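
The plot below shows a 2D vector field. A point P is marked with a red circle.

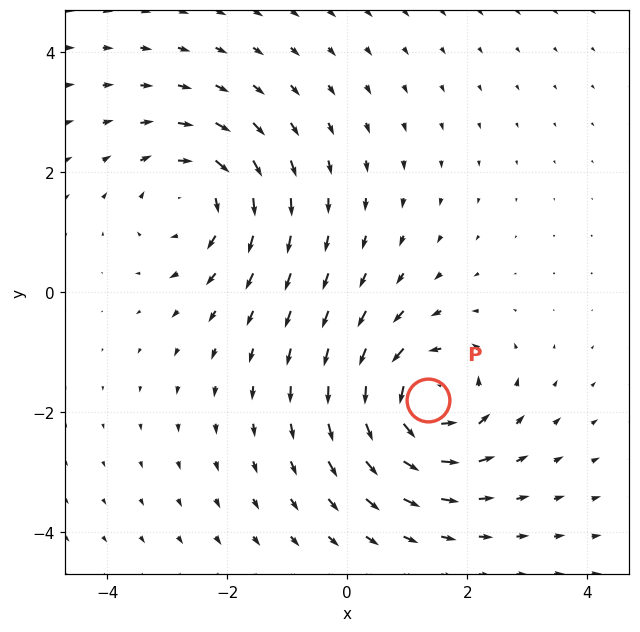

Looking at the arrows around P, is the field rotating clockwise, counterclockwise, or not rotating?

Near P at (1.3, -1.8) the arrows circulate counterclockwise. The curl (z-component) there is about +5; positive curl means counterclockwise rotation.

counterclockwise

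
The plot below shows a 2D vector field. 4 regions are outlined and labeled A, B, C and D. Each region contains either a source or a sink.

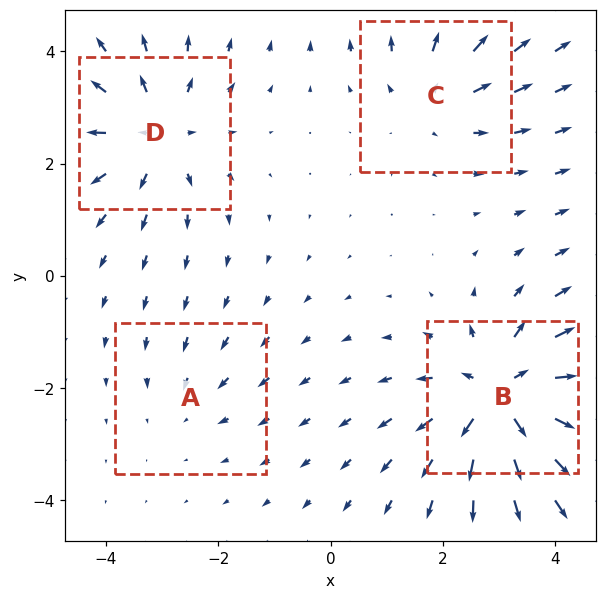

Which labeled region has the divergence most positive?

Divergence at each region's feature centre — A: about -2, B: about +7, C: about +3, D: about +5. Region B is most positive.

B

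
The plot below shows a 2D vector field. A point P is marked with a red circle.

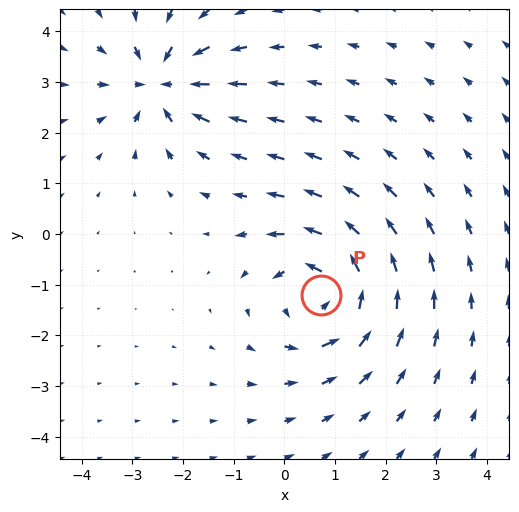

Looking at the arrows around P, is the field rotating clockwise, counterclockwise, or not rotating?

counterclockwise

Near P at (0.7, -1.2) the arrows circulate counterclockwise. The curl (z-component) there is about +5; positive curl means counterclockwise rotation.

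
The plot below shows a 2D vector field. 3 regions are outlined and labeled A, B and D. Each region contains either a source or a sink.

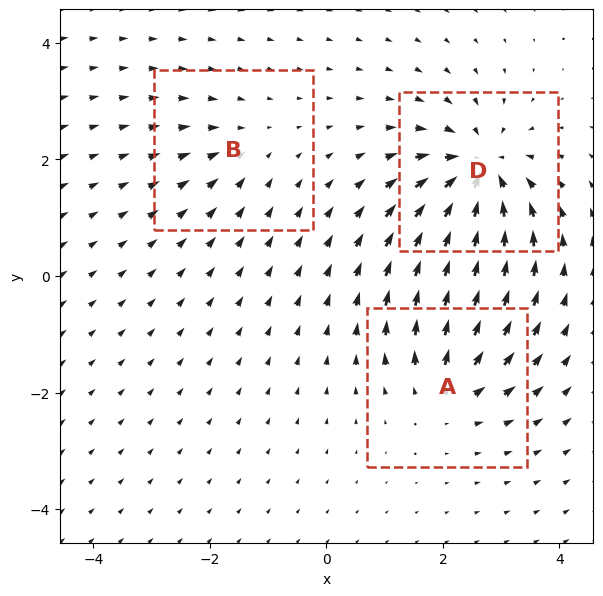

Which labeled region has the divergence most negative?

D

Divergence at each region's feature centre — A: about +4, B: about -2, D: about -6. Region D is most negative.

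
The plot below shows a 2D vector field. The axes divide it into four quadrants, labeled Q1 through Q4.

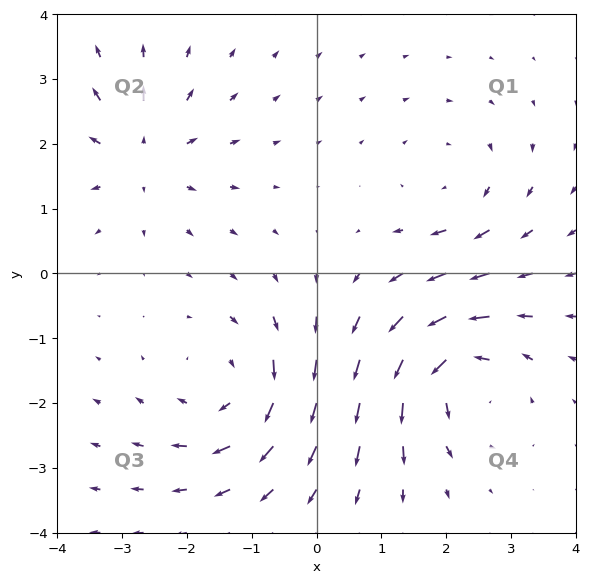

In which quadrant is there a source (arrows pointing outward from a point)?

Q2

The source sits at approximately (-2.7, 1.8), which lies in quadrant Q2. The divergence there is about +4, positive as expected for a source.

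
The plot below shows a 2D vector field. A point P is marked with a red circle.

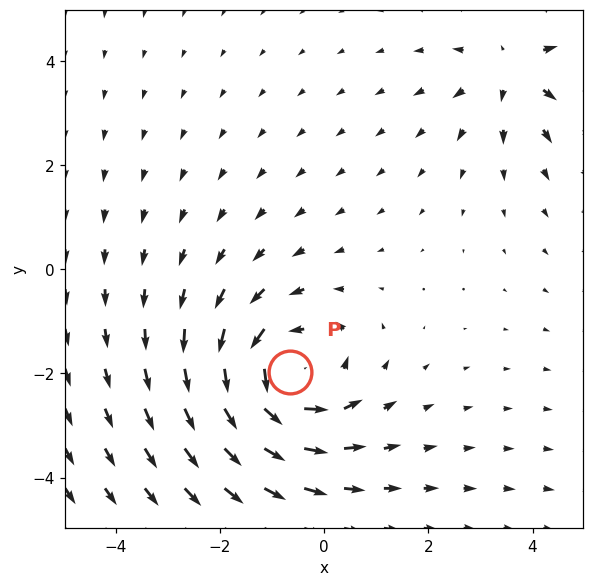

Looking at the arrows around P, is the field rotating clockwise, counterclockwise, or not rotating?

Near P at (-0.7, -2.0) the arrows circulate counterclockwise. The curl (z-component) there is about +4; positive curl means counterclockwise rotation.

counterclockwise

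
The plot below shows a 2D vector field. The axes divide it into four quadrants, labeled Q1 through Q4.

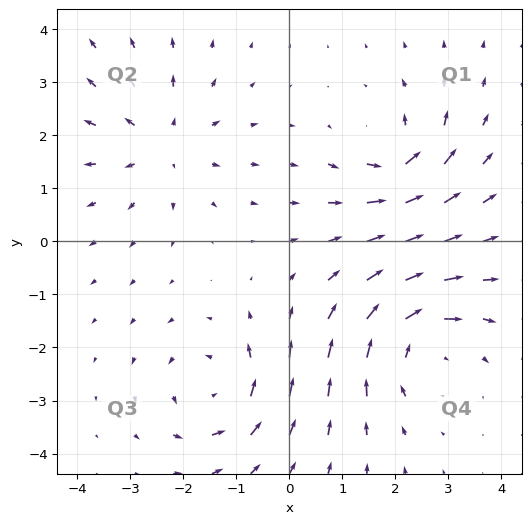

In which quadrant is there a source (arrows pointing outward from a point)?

The source sits at approximately (-2.4, 1.8), which lies in quadrant Q2. The divergence there is about +3, positive as expected for a source.

Q2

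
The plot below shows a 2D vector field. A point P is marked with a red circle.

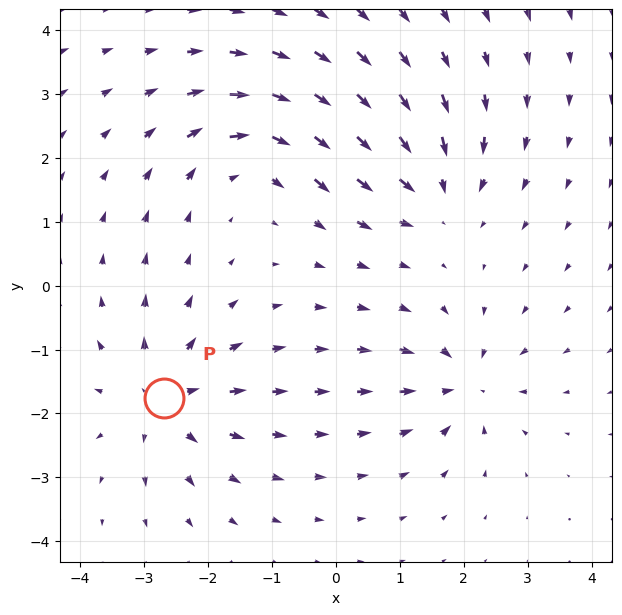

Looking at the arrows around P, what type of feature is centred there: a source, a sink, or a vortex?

At P (-2.7, -1.8) the arrows spread outward. Divergence about +4, curl ≈0 — positive divergence with near-zero curl is a source.

source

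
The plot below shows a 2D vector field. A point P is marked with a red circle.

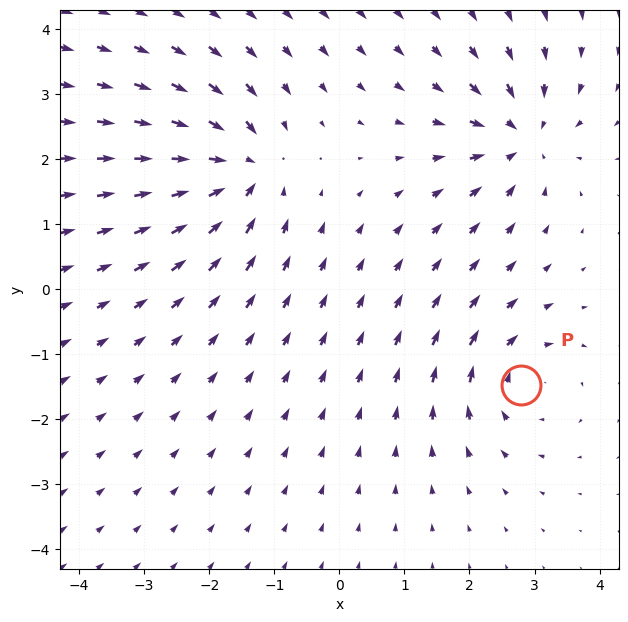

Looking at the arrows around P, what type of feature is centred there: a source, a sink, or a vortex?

vortex

At P (2.8, -1.5) the arrows circulate clockwise. Divergence ≈0, curl about -3 — near-zero divergence with nonzero curl is a vortex.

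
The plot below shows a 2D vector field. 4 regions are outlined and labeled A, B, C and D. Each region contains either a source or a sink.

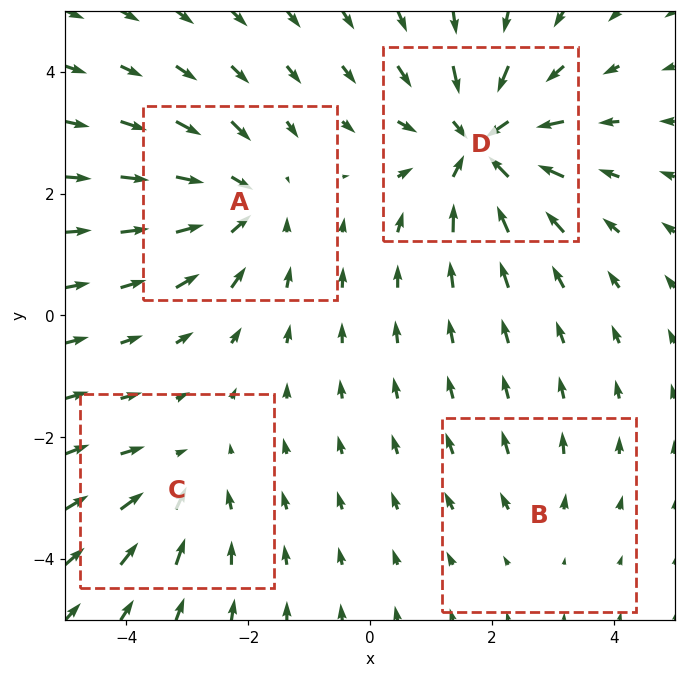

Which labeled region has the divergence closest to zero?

Divergence at each region's feature centre — A: about -5, B: about +2, C: about -3, D: about -7. Region B is closest to zero.

B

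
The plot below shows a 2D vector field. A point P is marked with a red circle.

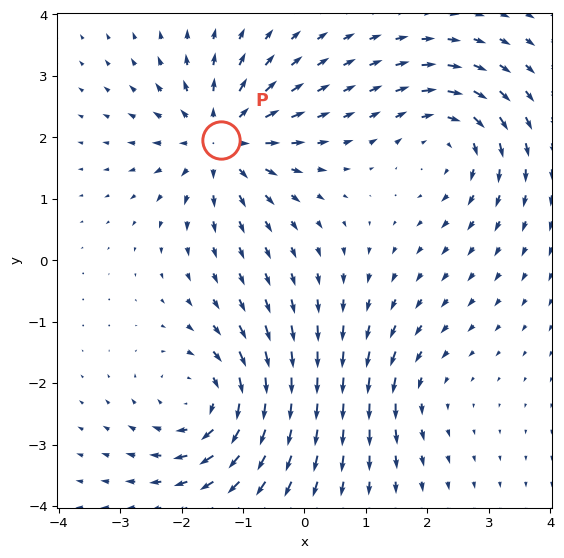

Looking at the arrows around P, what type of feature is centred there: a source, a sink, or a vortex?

source

At P (-1.4, 2.0) the arrows spread outward. Divergence about +6, curl ≈0 — positive divergence with near-zero curl is a source.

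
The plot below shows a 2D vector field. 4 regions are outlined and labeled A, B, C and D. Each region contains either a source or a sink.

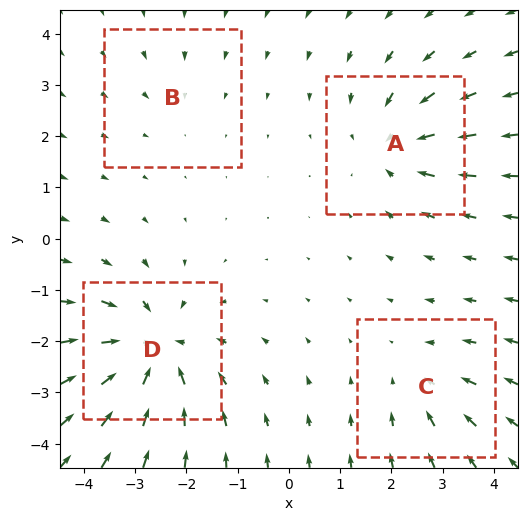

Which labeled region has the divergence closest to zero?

Divergence at each region's feature centre — A: about -5, B: about -2, C: about -3, D: about -7. Region B is closest to zero.

B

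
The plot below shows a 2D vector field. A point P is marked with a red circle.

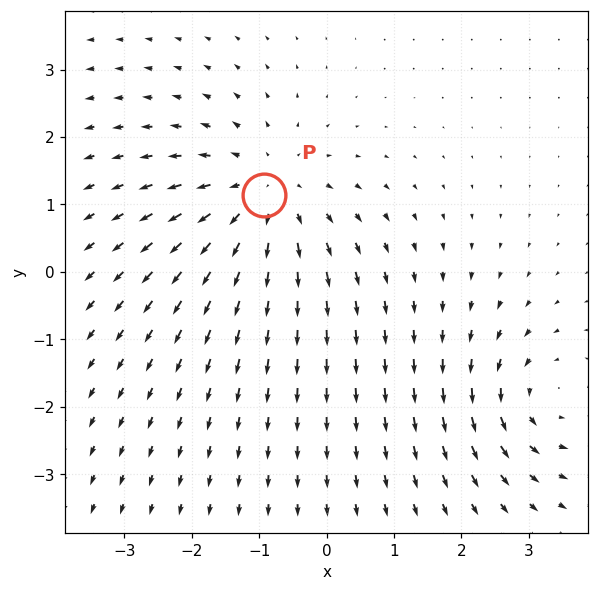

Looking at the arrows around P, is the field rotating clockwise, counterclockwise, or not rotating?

Near P at (-0.9, 1.1) the arrows show no circulation. The curl there is ≈0.

not rotating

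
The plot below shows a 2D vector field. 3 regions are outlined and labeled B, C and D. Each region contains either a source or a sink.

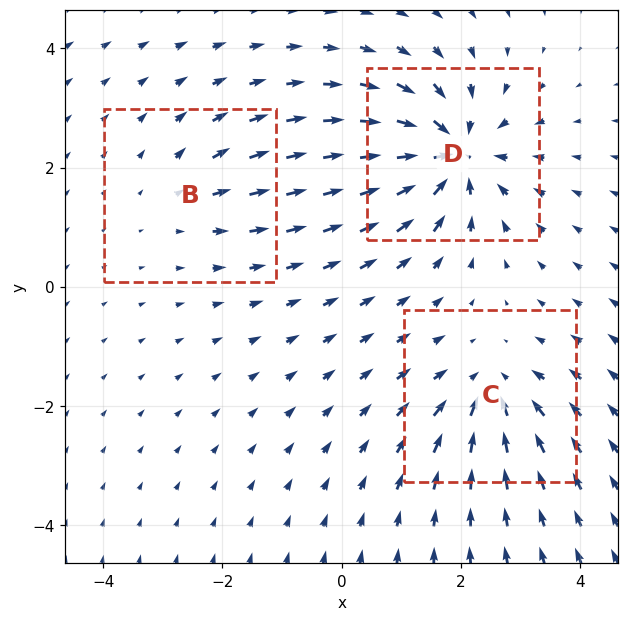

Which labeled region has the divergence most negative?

D

Divergence at each region's feature centre — B: about +2, C: about -4, D: about -6. Region D is most negative.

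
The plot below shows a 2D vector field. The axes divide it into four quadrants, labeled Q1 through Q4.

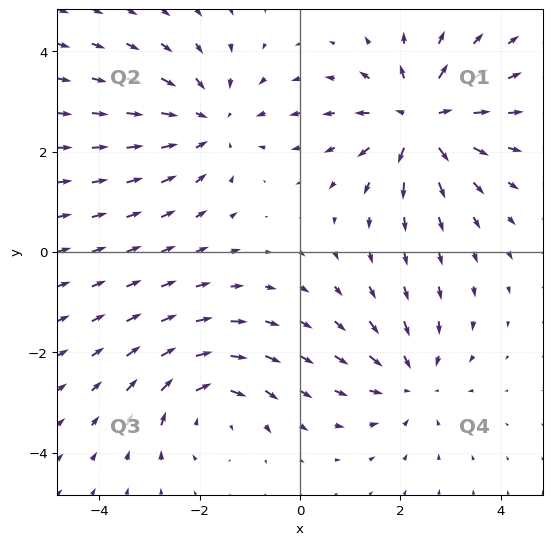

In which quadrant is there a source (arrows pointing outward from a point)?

Q1

The source sits at approximately (2.4, 2.6), which lies in quadrant Q1. The divergence there is about +5, positive as expected for a source.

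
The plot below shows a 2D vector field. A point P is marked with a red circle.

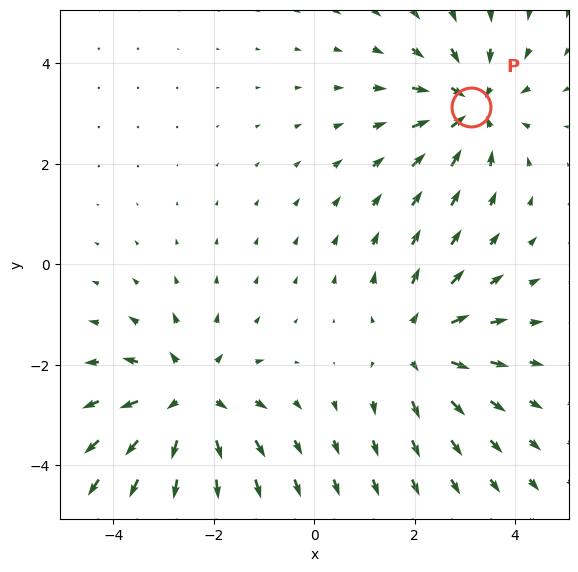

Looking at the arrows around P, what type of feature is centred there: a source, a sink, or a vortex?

At P (3.1, 3.1) the arrows converge inward. Divergence about -4, curl ≈0 — negative divergence with near-zero curl is a sink.

sink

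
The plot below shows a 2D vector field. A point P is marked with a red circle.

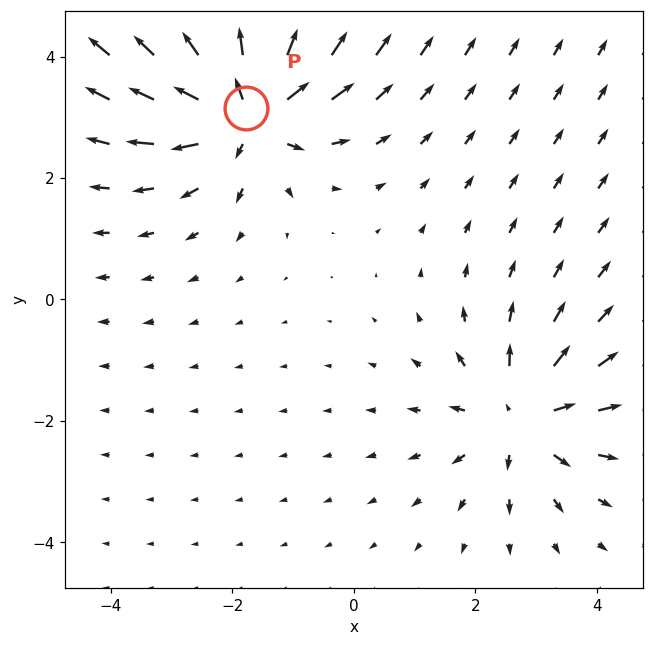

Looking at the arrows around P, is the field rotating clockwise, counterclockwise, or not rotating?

not rotating

Near P at (-1.8, 3.2) the arrows show no circulation. The curl there is ≈0.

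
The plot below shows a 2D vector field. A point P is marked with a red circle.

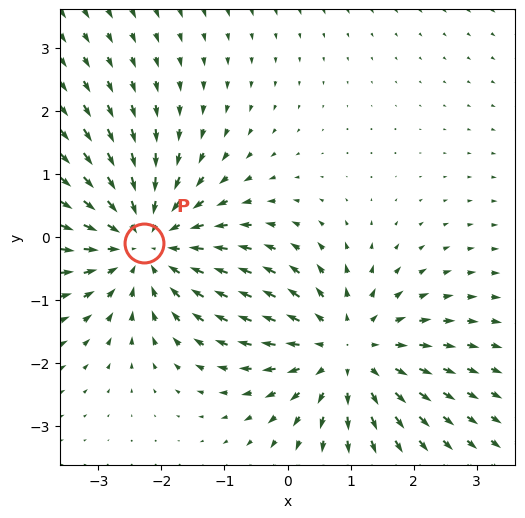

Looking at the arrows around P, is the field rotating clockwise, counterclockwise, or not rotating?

not rotating

Near P at (-2.3, -0.1) the arrows show no circulation. The curl there is ≈0.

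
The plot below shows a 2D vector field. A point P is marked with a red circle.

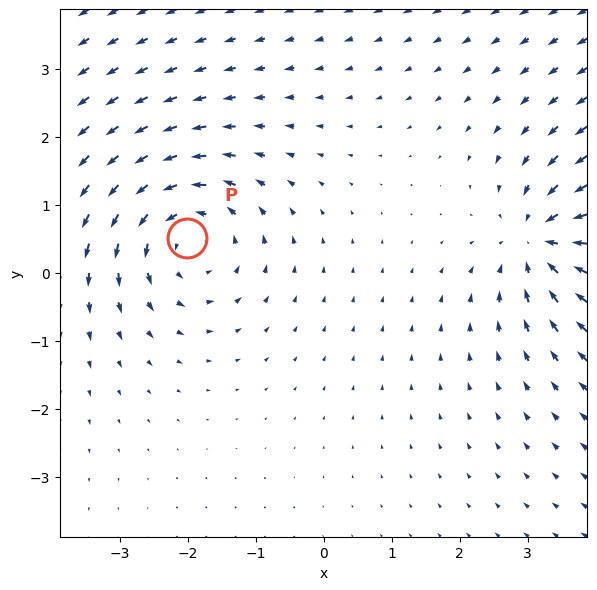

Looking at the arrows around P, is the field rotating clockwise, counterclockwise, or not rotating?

Near P at (-2.0, 0.5) the arrows circulate counterclockwise. The curl (z-component) there is about +4; positive curl means counterclockwise rotation.

counterclockwise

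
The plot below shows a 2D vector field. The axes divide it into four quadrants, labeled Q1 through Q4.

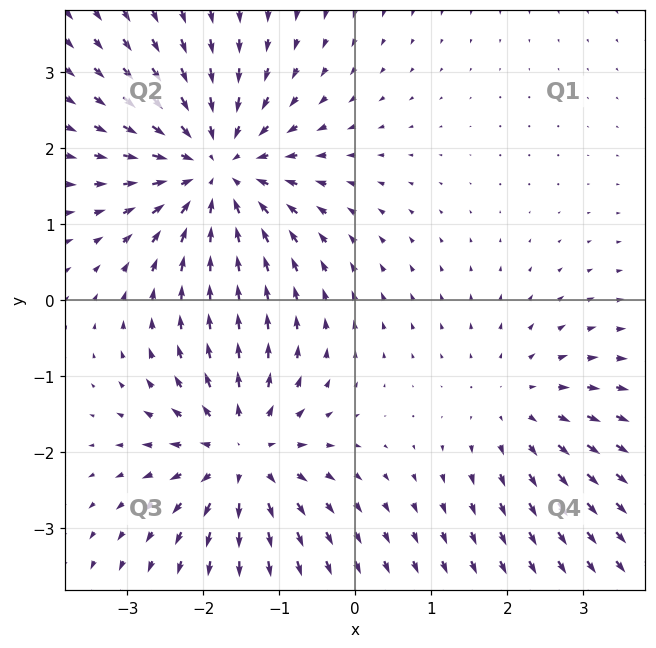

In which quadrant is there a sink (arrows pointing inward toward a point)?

Q2

The sink sits at approximately (-1.8, 1.7), which lies in quadrant Q2. The divergence there is about -5, negative as expected for a sink.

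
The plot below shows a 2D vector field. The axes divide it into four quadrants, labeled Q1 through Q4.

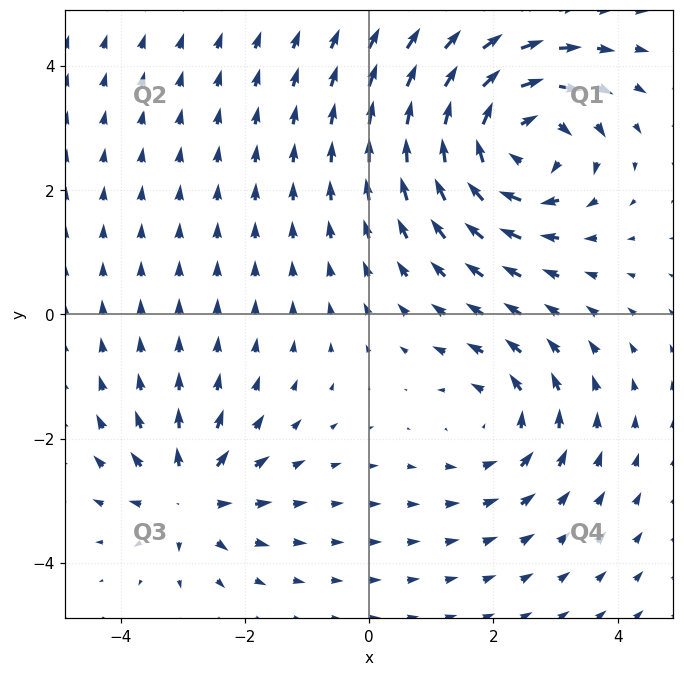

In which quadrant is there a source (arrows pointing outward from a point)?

The source sits at approximately (-2.9, -2.9), which lies in quadrant Q3. The divergence there is about +4, positive as expected for a source.

Q3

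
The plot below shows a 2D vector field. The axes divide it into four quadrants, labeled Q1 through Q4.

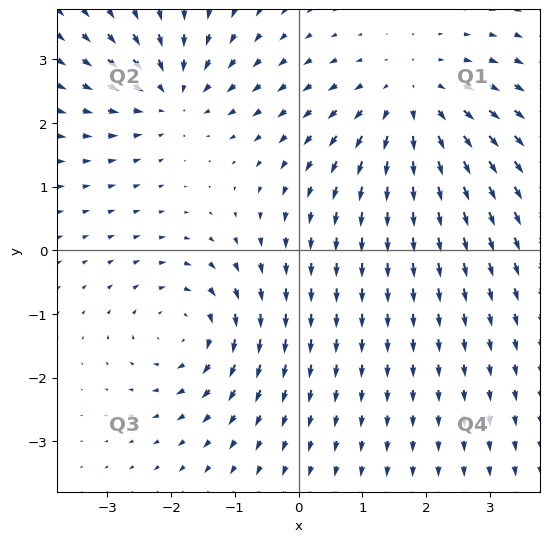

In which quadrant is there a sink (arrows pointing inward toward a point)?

The sink sits at approximately (-2.0, 2.4), which lies in quadrant Q2. The divergence there is about -4, negative as expected for a sink.

Q2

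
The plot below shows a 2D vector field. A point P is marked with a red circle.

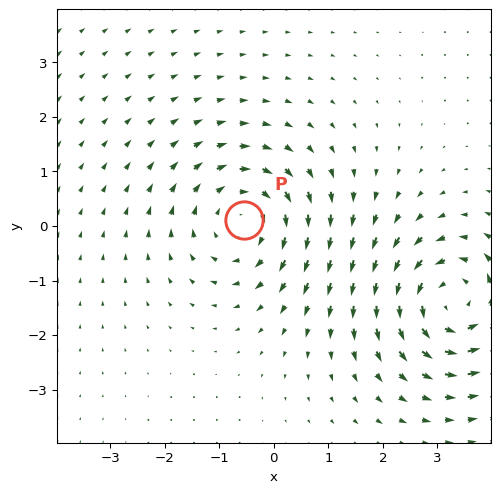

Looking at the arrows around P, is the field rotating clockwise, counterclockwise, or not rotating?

clockwise

Near P at (-0.5, 0.1) the arrows circulate clockwise. The curl (z-component) there is about -2; negative curl means clockwise rotation.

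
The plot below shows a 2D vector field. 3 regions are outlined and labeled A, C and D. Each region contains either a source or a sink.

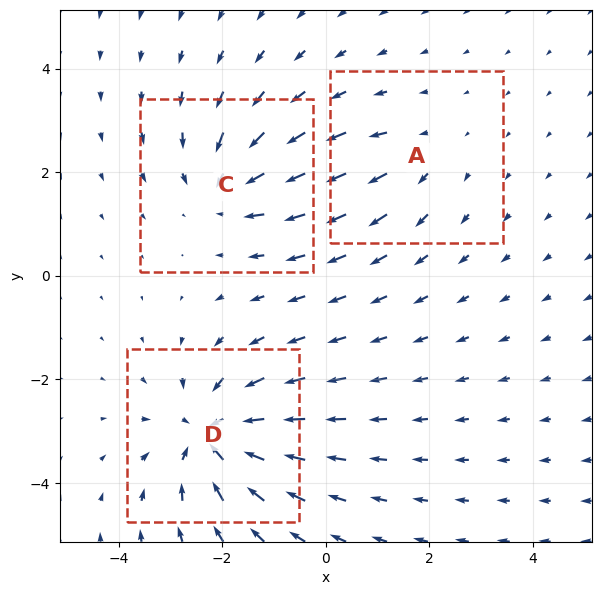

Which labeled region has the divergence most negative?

D

Divergence at each region's feature centre — A: about +2, C: about -3, D: about -5. Region D is most negative.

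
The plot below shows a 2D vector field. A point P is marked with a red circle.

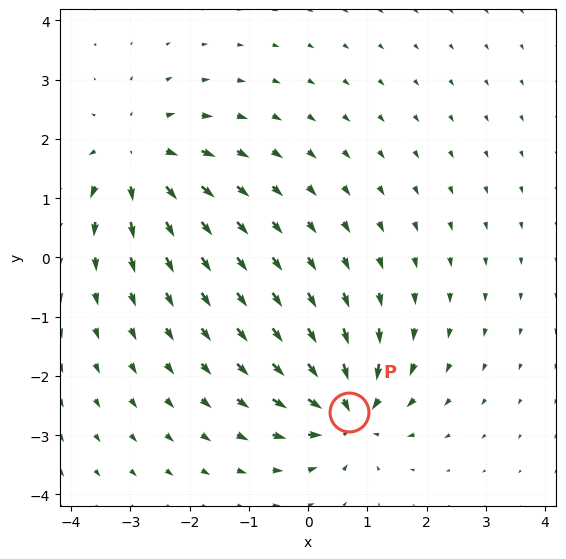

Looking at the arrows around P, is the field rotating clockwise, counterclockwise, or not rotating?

Near P at (0.7, -2.6) the arrows show no circulation. The curl there is ≈0.

not rotating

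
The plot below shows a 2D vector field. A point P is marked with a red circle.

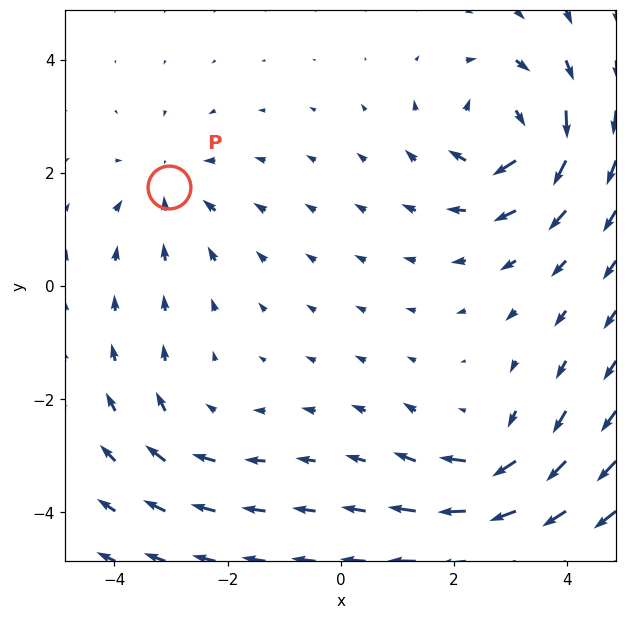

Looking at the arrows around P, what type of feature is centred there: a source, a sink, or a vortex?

sink

At P (-3.0, 1.8) the arrows converge inward. Divergence about -3, curl ≈0 — negative divergence with near-zero curl is a sink.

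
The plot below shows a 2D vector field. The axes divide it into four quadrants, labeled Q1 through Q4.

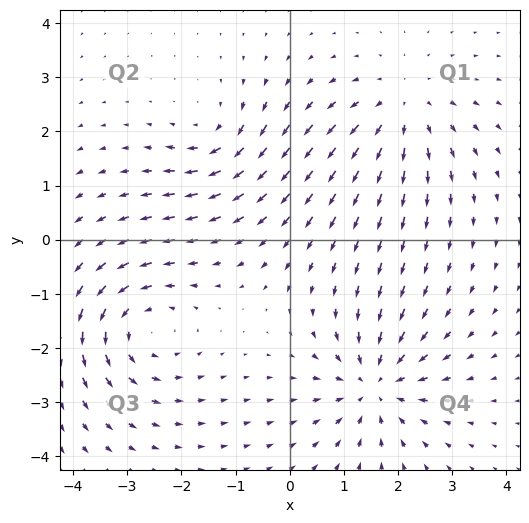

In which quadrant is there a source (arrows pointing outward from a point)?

The source sits at approximately (2.1, 2.4), which lies in quadrant Q1. The divergence there is about +4, positive as expected for a source.

Q1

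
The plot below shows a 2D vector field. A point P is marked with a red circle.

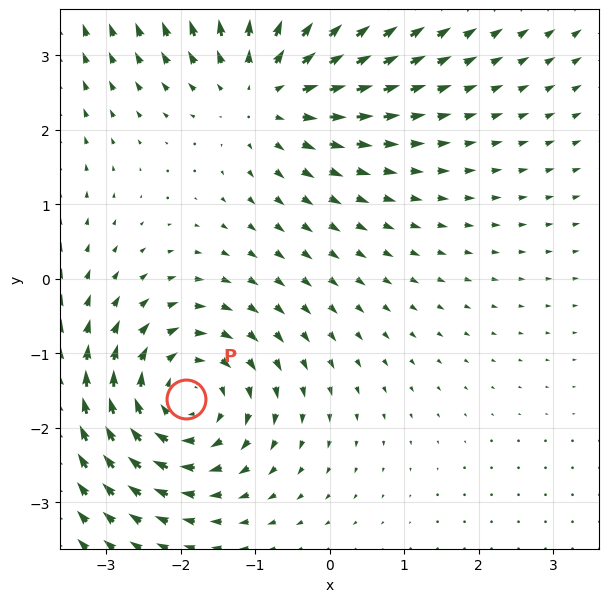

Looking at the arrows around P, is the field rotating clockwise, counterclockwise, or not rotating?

clockwise

Near P at (-1.9, -1.6) the arrows circulate clockwise. The curl (z-component) there is about -3; negative curl means clockwise rotation.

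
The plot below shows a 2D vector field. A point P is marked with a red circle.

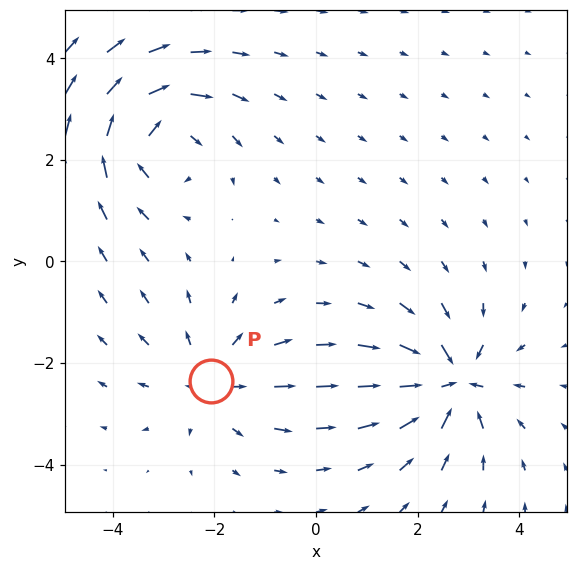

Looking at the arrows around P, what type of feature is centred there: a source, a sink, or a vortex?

source

At P (-2.1, -2.4) the arrows spread outward. Divergence about +3, curl ≈0 — positive divergence with near-zero curl is a source.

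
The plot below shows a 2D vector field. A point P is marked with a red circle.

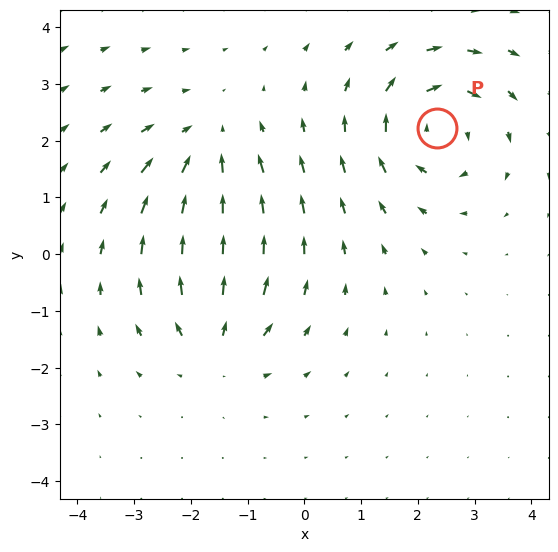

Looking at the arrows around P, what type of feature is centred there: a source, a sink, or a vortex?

vortex

At P (2.3, 2.2) the arrows circulate clockwise. Divergence ≈0, curl about -5 — near-zero divergence with nonzero curl is a vortex.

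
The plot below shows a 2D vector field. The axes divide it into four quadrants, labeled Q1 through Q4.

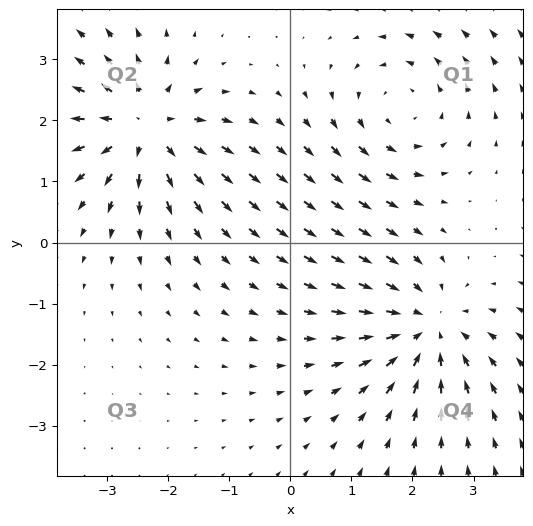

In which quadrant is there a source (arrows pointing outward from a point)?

The source sits at approximately (-2.4, 1.9), which lies in quadrant Q2. The divergence there is about +4, positive as expected for a source.

Q2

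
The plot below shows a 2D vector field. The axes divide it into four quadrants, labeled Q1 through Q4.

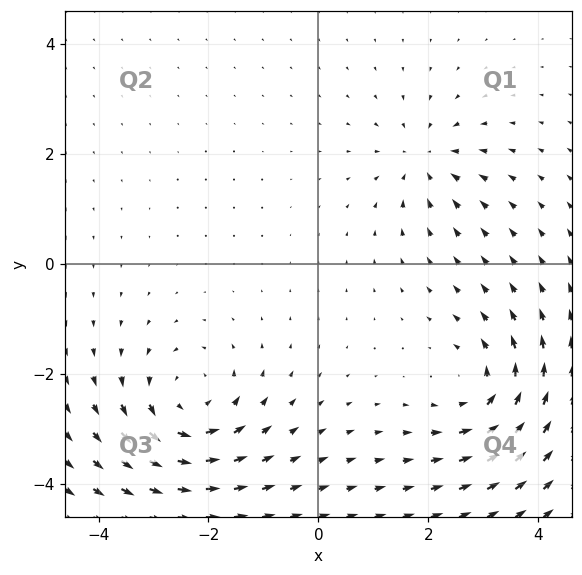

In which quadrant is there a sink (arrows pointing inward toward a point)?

Q1

The sink sits at approximately (1.9, 1.9), which lies in quadrant Q1. The divergence there is about -4, negative as expected for a sink.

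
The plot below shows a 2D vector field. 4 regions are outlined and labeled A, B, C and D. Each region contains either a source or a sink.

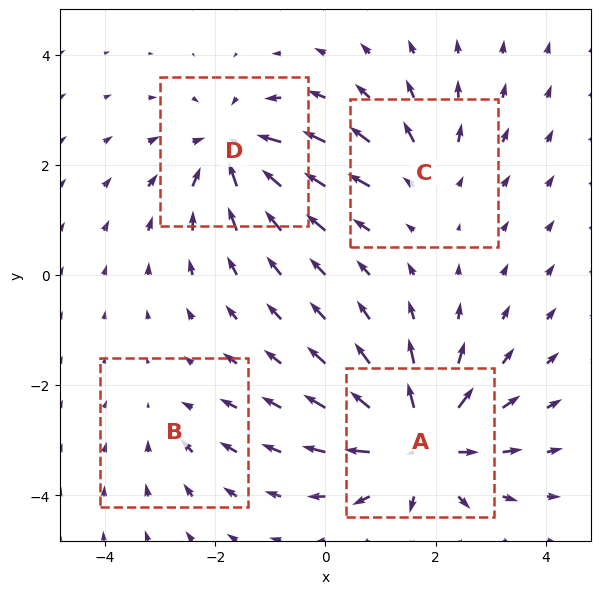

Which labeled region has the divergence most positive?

Divergence at each region's feature centre — A: about +7, B: about -2, C: about +3, D: about -6. Region A is most positive.

A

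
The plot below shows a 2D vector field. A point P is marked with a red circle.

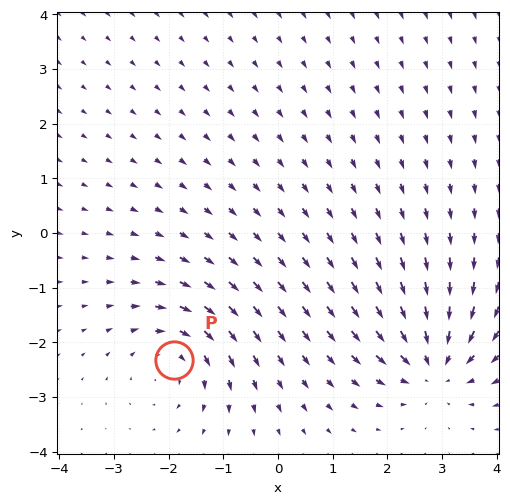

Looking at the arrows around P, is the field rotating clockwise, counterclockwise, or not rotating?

Near P at (-1.9, -2.3) the arrows circulate clockwise. The curl (z-component) there is about -4; negative curl means clockwise rotation.

clockwise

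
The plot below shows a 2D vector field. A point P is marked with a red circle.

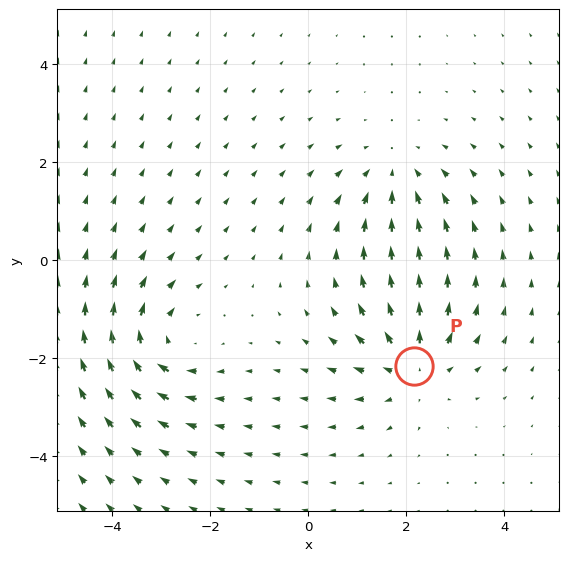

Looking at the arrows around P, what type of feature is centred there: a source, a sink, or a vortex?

At P (2.2, -2.2) the arrows spread outward. Divergence about +3, curl ≈0 — positive divergence with near-zero curl is a source.

source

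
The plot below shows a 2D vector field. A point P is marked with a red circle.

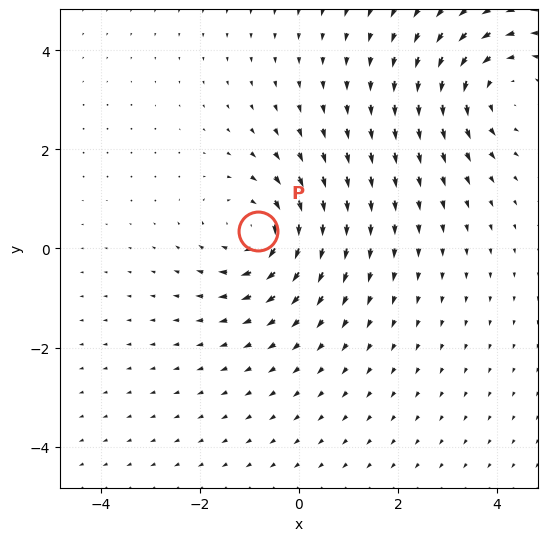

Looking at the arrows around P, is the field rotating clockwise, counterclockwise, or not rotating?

clockwise

Near P at (-0.8, 0.3) the arrows circulate clockwise. The curl (z-component) there is about -4; negative curl means clockwise rotation.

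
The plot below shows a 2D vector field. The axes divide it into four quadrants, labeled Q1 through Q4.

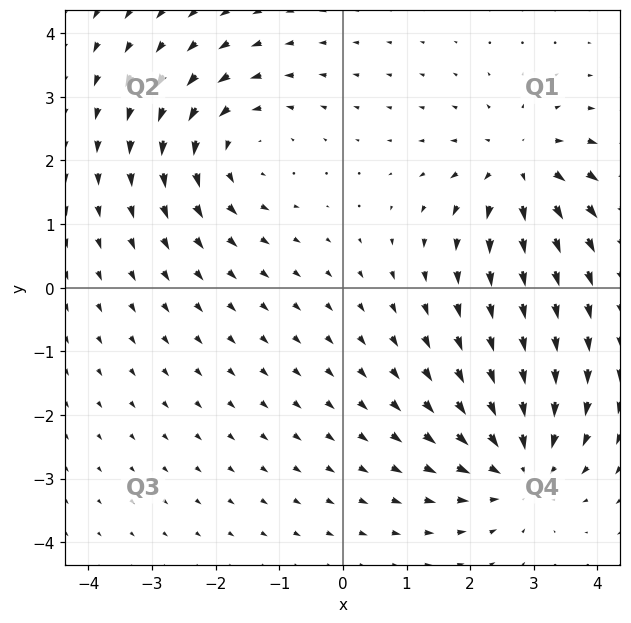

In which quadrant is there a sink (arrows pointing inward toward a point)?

Q4

The sink sits at approximately (2.8, -2.8), which lies in quadrant Q4. The divergence there is about -4, negative as expected for a sink.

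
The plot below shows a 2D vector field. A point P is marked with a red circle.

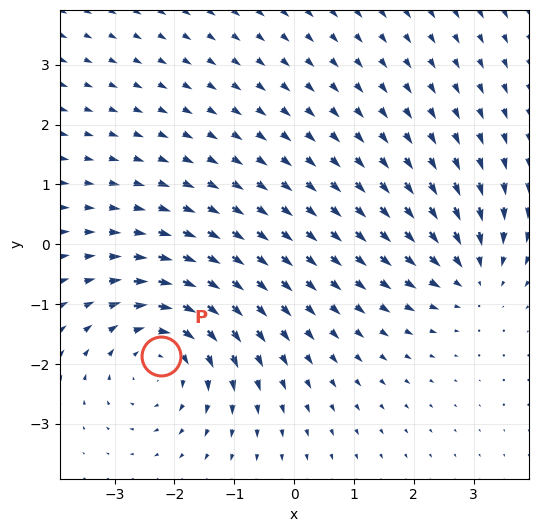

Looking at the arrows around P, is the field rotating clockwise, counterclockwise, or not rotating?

clockwise

Near P at (-2.2, -1.9) the arrows circulate clockwise. The curl (z-component) there is about -4; negative curl means clockwise rotation.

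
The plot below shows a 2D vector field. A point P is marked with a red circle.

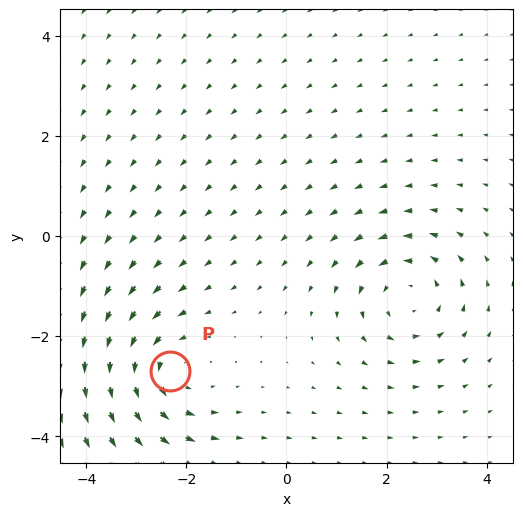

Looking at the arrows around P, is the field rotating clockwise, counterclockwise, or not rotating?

counterclockwise

Near P at (-2.3, -2.7) the arrows circulate counterclockwise. The curl (z-component) there is about +5; positive curl means counterclockwise rotation.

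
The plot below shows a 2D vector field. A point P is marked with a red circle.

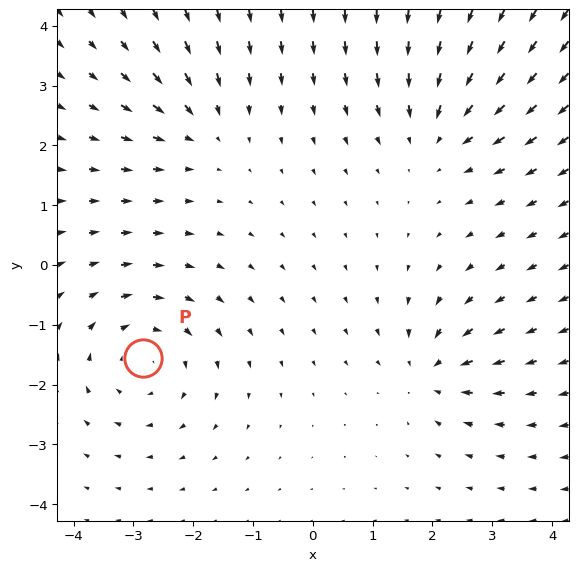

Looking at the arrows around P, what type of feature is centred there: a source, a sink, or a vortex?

At P (-2.8, -1.6) the arrows circulate clockwise. Divergence ≈0, curl about -3 — near-zero divergence with nonzero curl is a vortex.

vortex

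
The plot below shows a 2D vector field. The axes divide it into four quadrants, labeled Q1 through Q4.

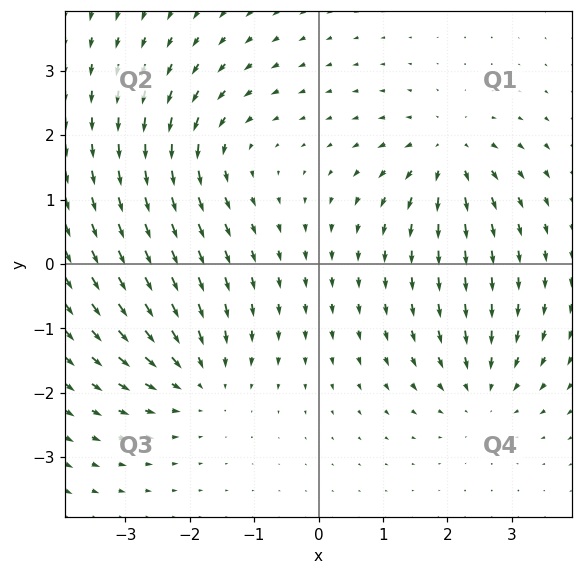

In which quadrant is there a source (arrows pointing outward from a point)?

The source sits at approximately (2.0, 1.7), which lies in quadrant Q1. The divergence there is about +5, positive as expected for a source.

Q1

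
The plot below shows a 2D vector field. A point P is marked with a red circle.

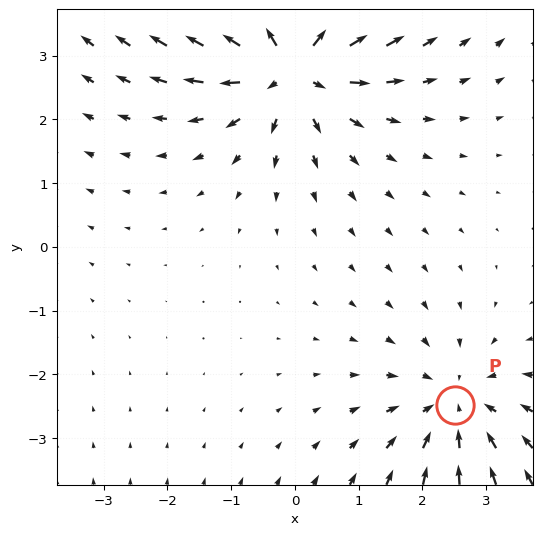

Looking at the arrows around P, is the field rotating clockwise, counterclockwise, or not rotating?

not rotating

Near P at (2.5, -2.5) the arrows show no circulation. The curl there is ≈0.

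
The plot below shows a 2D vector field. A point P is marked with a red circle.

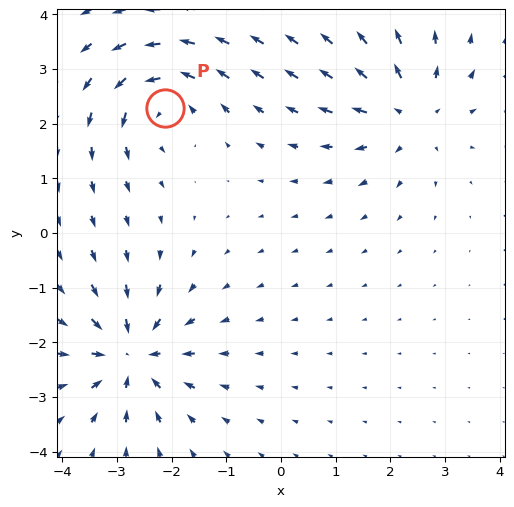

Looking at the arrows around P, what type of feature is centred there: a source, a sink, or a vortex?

At P (-2.1, 2.3) the arrows circulate counterclockwise. Divergence ≈0, curl about +5 — near-zero divergence with nonzero curl is a vortex.

vortex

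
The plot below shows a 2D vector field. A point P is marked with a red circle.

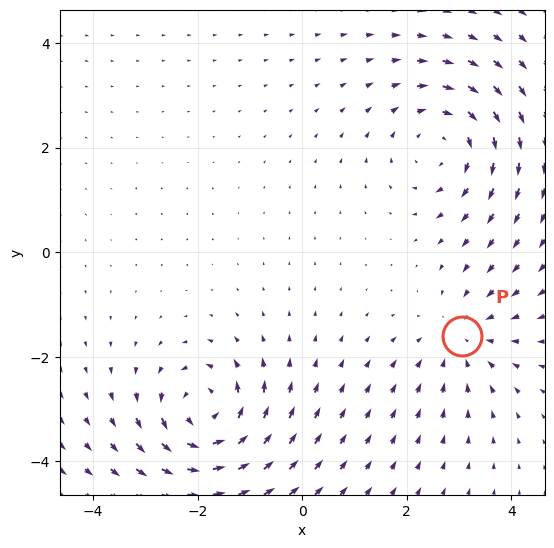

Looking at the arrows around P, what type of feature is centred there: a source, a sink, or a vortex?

sink

At P (3.1, -1.6) the arrows converge inward. Divergence about -3, curl ≈0 — negative divergence with near-zero curl is a sink.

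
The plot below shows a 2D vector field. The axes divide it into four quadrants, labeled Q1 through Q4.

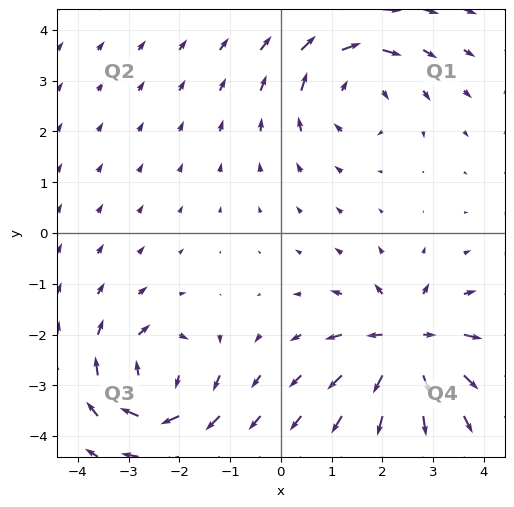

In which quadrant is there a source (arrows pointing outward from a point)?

Q4

The source sits at approximately (2.5, -2.2), which lies in quadrant Q4. The divergence there is about +6, positive as expected for a source.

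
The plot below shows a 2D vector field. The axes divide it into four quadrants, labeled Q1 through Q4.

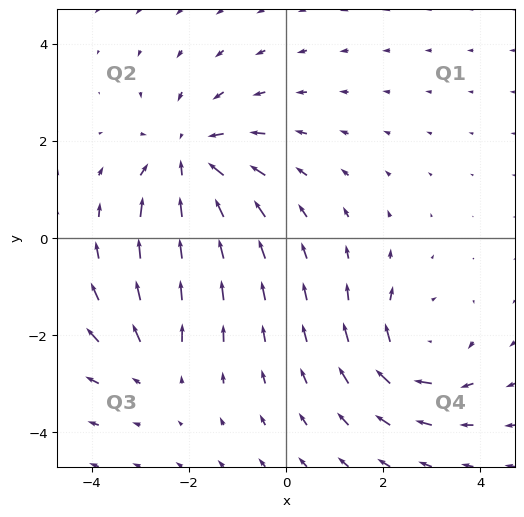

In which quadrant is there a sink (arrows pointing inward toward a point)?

Q2

The sink sits at approximately (-2.0, 1.6), which lies in quadrant Q2. The divergence there is about -4, negative as expected for a sink.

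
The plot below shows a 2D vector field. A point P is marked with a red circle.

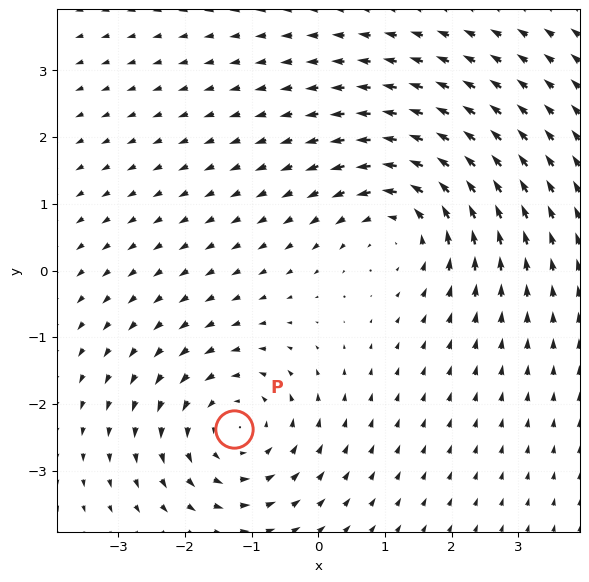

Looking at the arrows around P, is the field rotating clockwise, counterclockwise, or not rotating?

counterclockwise

Near P at (-1.3, -2.4) the arrows circulate counterclockwise. The curl (z-component) there is about +4; positive curl means counterclockwise rotation.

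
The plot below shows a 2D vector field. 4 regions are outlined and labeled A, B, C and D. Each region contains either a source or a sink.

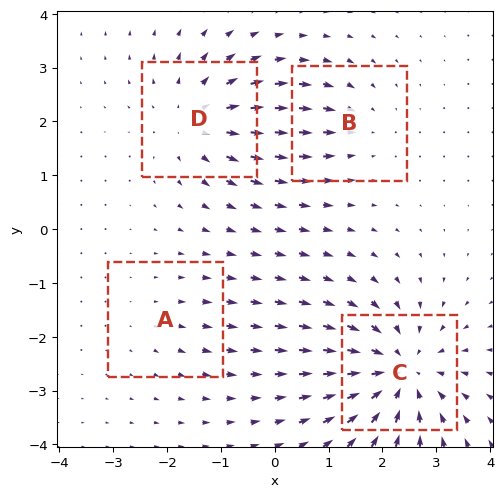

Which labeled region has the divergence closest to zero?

A

Divergence at each region's feature centre — A: about +2, B: about -3, C: about -7, D: about +5. Region A is closest to zero.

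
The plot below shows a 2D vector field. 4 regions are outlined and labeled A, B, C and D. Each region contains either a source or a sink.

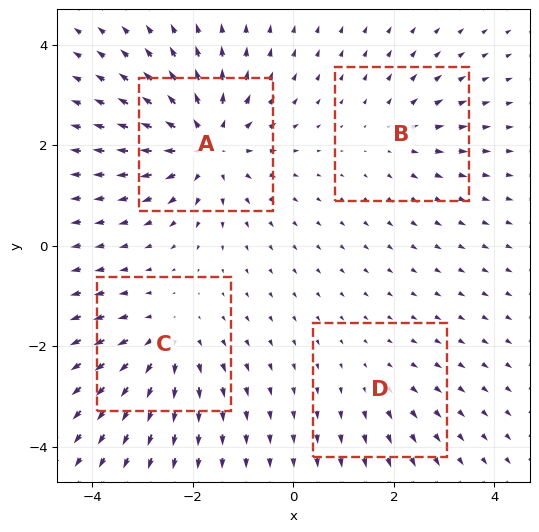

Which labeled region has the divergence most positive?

A

Divergence at each region's feature centre — A: about +7, B: about +3, C: about +4, D: about +2. Region A is most positive.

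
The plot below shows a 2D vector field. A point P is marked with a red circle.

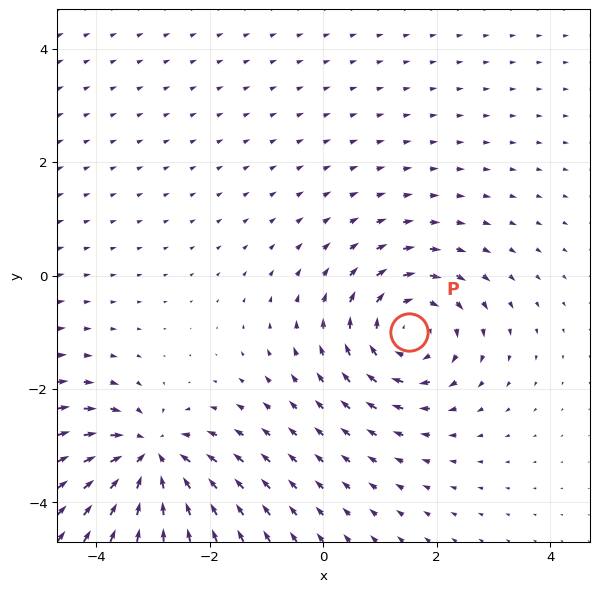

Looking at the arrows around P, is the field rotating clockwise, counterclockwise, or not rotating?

Near P at (1.5, -1.0) the arrows circulate clockwise. The curl (z-component) there is about -3; negative curl means clockwise rotation.

clockwise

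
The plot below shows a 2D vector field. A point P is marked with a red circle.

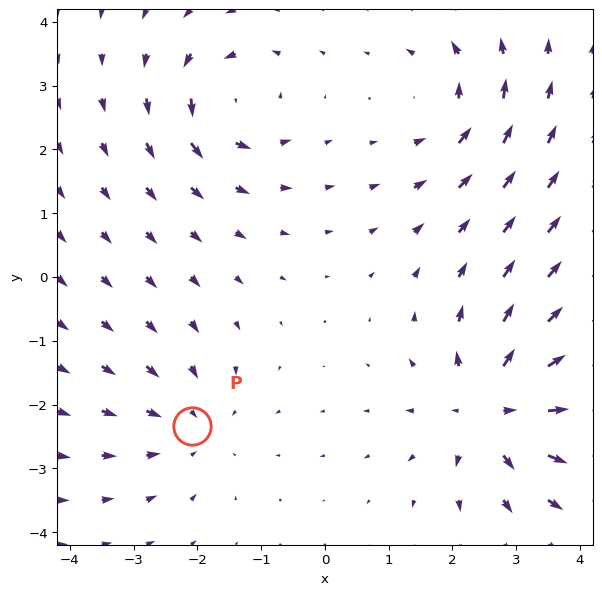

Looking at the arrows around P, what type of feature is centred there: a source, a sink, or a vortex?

sink

At P (-2.1, -2.3) the arrows converge inward. Divergence about -3, curl ≈0 — negative divergence with near-zero curl is a sink.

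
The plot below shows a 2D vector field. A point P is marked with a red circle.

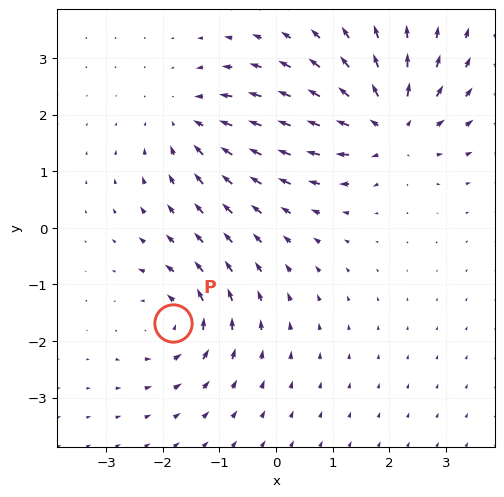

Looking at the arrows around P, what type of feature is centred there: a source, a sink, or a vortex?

vortex

At P (-1.8, -1.7) the arrows circulate counterclockwise. Divergence ≈0, curl about +5 — near-zero divergence with nonzero curl is a vortex.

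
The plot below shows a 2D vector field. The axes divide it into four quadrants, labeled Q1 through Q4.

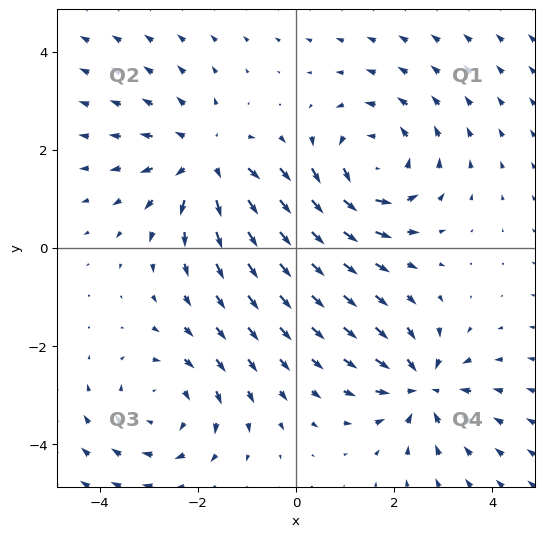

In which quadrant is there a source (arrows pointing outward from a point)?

Q2

The source sits at approximately (-1.8, 1.8), which lies in quadrant Q2. The divergence there is about +4, positive as expected for a source.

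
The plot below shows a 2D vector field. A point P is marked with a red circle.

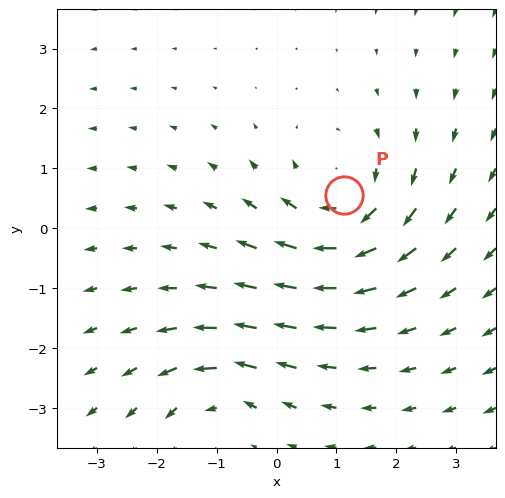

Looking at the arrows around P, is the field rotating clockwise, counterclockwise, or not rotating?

Near P at (1.1, 0.6) the arrows circulate clockwise. The curl (z-component) there is about -4; negative curl means clockwise rotation.

clockwise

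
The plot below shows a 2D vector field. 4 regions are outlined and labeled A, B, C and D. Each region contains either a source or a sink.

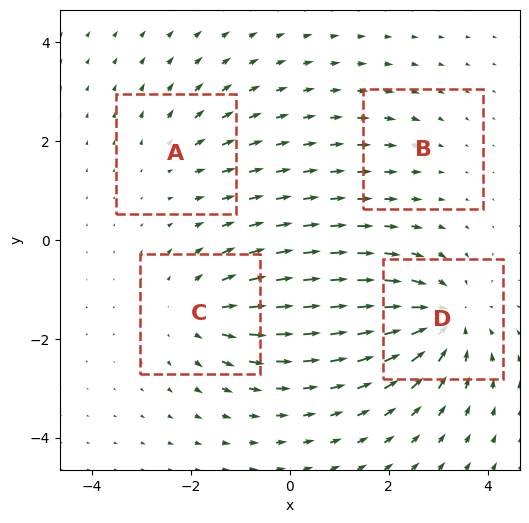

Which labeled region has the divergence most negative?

D

Divergence at each region's feature centre — A: about +3, B: about -2, C: about +4, D: about -6. Region D is most negative.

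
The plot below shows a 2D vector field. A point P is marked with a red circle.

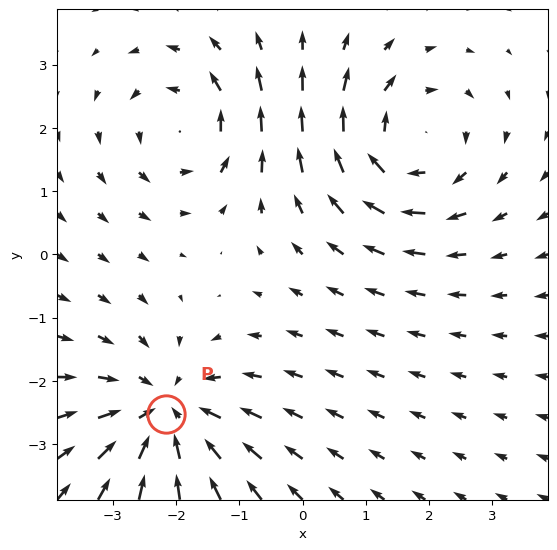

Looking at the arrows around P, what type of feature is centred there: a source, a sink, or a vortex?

sink

At P (-2.2, -2.5) the arrows converge inward. Divergence about -4, curl ≈0 — negative divergence with near-zero curl is a sink.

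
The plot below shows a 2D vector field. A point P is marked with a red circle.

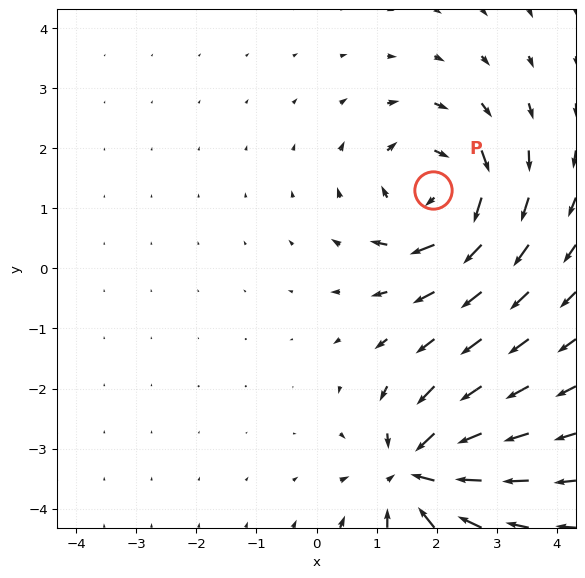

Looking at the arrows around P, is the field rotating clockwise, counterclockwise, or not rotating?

clockwise

Near P at (1.9, 1.3) the arrows circulate clockwise. The curl (z-component) there is about -5; negative curl means clockwise rotation.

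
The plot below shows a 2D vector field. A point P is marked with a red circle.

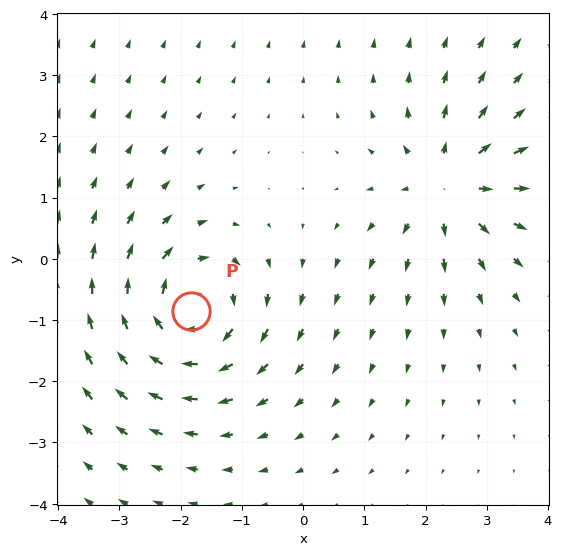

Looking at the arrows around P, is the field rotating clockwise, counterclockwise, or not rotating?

clockwise

Near P at (-1.8, -0.8) the arrows circulate clockwise. The curl (z-component) there is about -6; negative curl means clockwise rotation.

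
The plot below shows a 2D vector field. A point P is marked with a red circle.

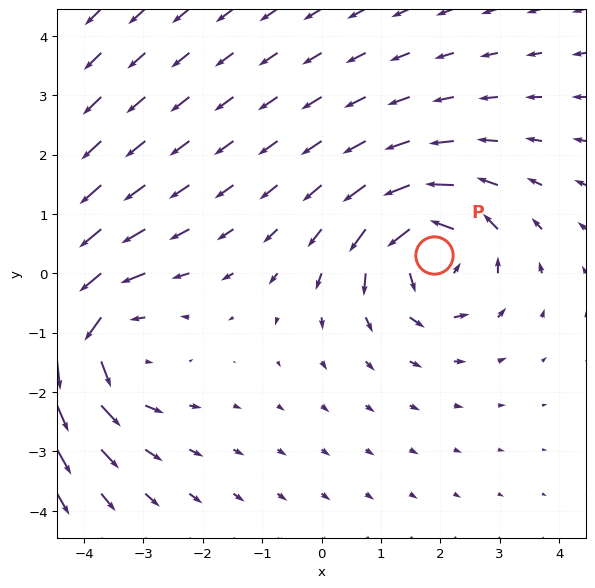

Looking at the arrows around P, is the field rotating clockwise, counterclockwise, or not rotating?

counterclockwise

Near P at (1.9, 0.3) the arrows circulate counterclockwise. The curl (z-component) there is about +6; positive curl means counterclockwise rotation.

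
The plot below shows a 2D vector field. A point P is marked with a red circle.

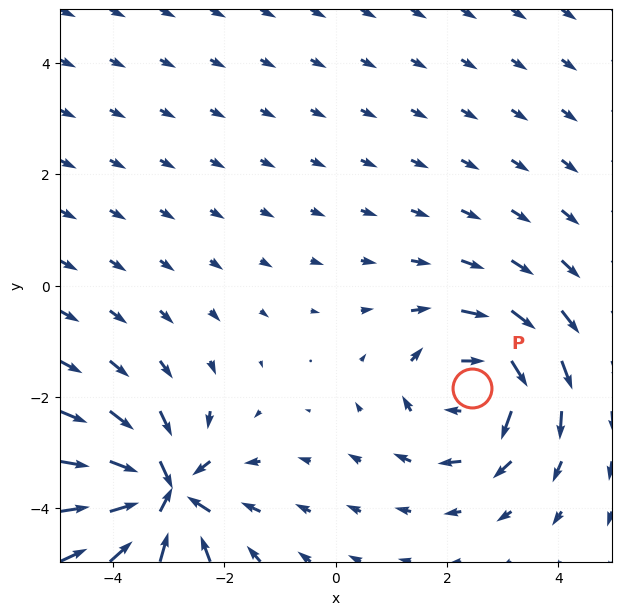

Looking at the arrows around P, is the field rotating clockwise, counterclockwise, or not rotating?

clockwise

Near P at (2.5, -1.8) the arrows circulate clockwise. The curl (z-component) there is about -5; negative curl means clockwise rotation.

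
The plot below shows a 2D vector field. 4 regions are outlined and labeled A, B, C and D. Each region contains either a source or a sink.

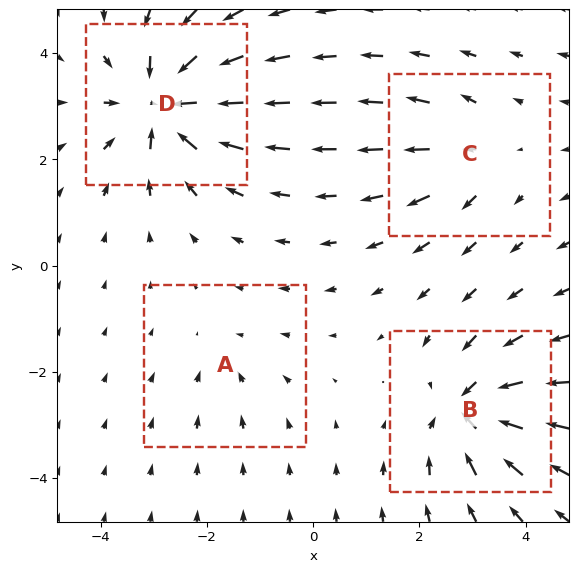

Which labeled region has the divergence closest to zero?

Divergence at each region's feature centre — A: about -2, B: about -7, C: about +4, D: about -8. Region A is closest to zero.

A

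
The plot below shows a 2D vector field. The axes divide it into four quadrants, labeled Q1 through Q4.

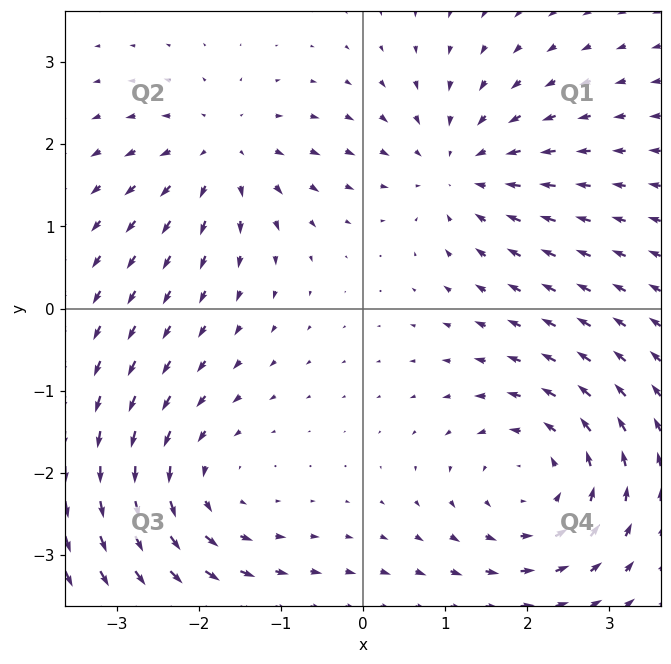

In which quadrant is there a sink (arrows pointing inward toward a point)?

Q1

The sink sits at approximately (1.2, 1.7), which lies in quadrant Q1. The divergence there is about -4, negative as expected for a sink.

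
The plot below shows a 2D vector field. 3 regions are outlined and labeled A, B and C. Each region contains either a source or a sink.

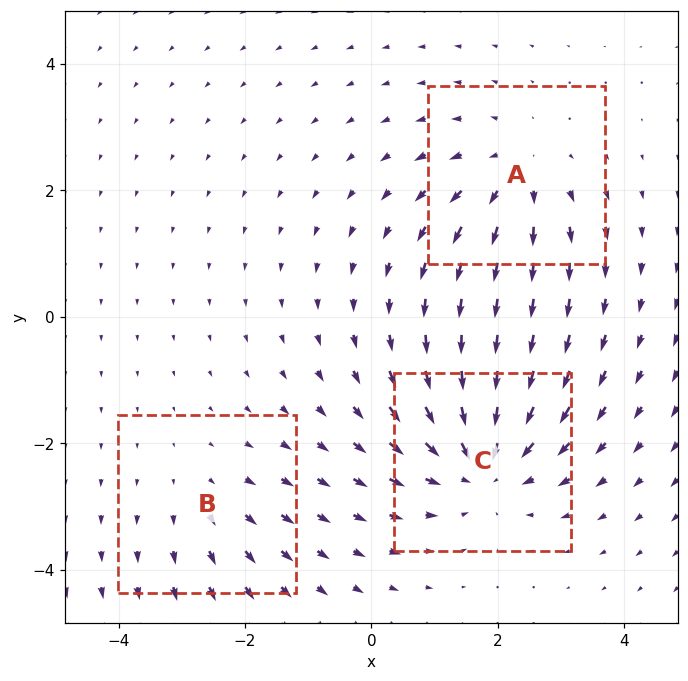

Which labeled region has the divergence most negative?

Divergence at each region's feature centre — A: about +3, B: about +2, C: about -4. Region C is most negative.

C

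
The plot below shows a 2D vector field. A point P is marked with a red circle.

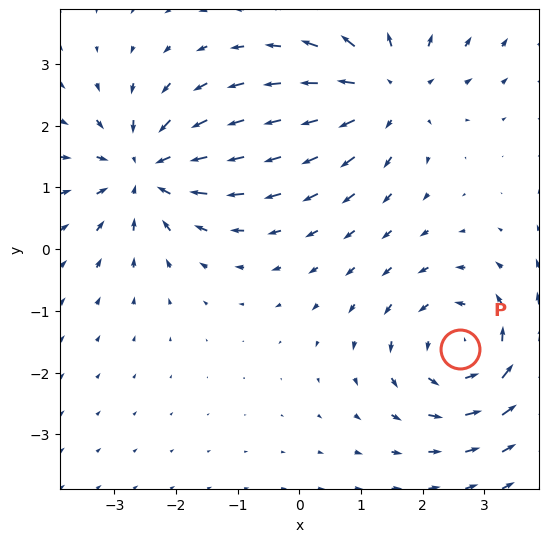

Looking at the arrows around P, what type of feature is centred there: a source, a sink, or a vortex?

At P (2.6, -1.6) the arrows circulate counterclockwise. Divergence ≈0, curl about +5 — near-zero divergence with nonzero curl is a vortex.

vortex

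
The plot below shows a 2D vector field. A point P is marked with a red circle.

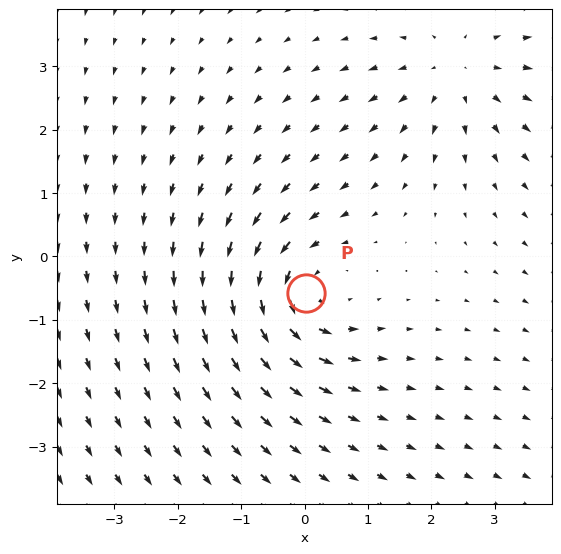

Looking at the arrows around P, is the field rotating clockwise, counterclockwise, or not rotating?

counterclockwise

Near P at (0.0, -0.6) the arrows circulate counterclockwise. The curl (z-component) there is about +3; positive curl means counterclockwise rotation.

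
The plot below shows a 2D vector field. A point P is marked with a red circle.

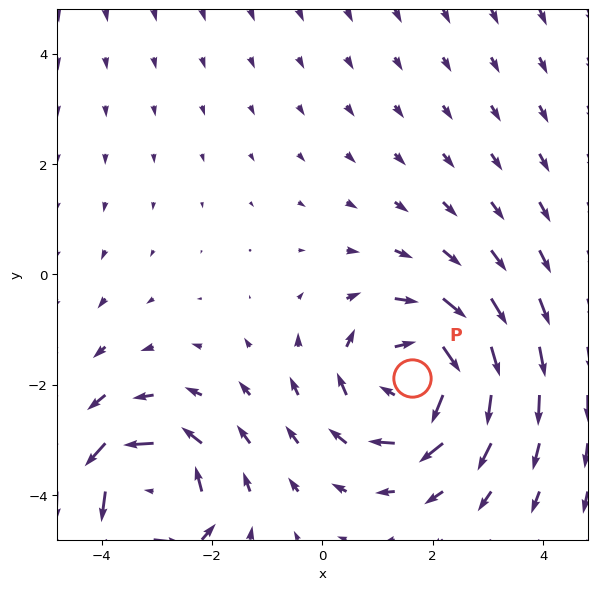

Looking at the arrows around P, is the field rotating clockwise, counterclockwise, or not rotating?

clockwise

Near P at (1.6, -1.9) the arrows circulate clockwise. The curl (z-component) there is about -3; negative curl means clockwise rotation.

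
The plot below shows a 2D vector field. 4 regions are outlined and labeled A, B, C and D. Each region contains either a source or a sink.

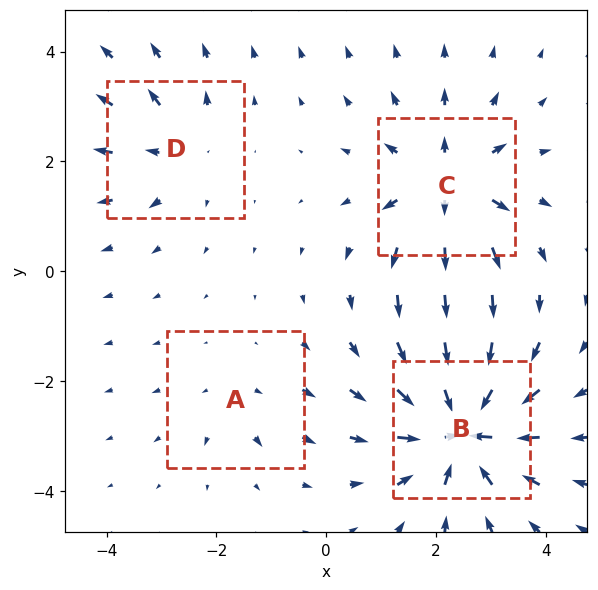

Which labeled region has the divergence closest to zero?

A

Divergence at each region's feature centre — A: about +2, B: about -8, C: about +6, D: about +4. Region A is closest to zero.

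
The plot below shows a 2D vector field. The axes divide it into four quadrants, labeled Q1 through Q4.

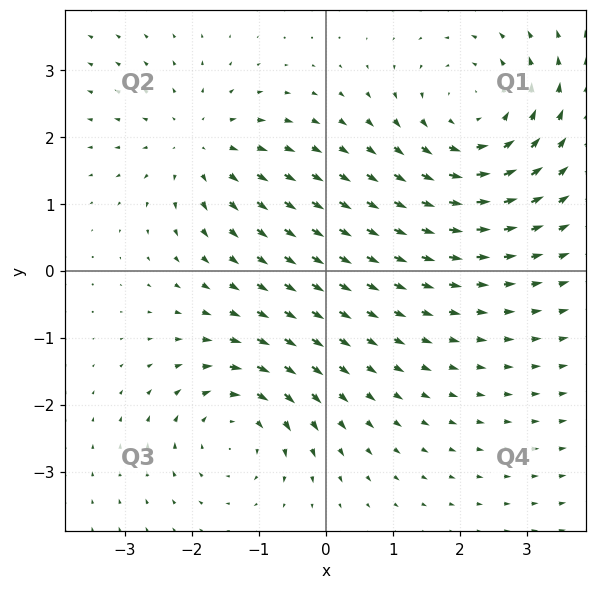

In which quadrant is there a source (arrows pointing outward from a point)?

The source sits at approximately (-1.9, 1.9), which lies in quadrant Q2. The divergence there is about +3, positive as expected for a source.

Q2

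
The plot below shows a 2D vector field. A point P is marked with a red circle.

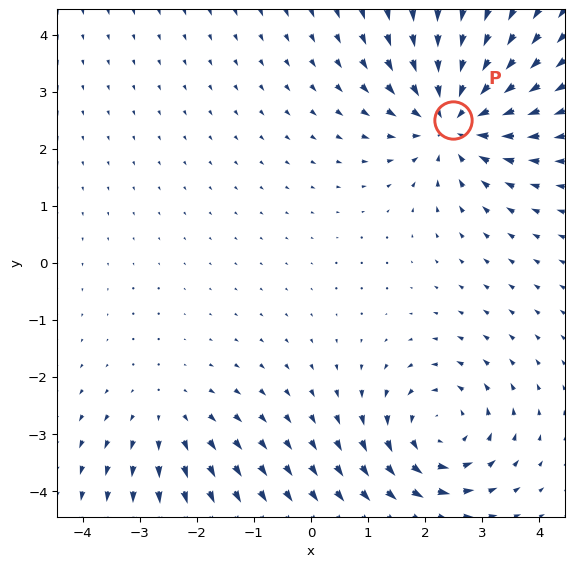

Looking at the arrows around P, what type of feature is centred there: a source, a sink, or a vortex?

At P (2.5, 2.5) the arrows converge inward. Divergence about -5, curl ≈0 — negative divergence with near-zero curl is a sink.

sink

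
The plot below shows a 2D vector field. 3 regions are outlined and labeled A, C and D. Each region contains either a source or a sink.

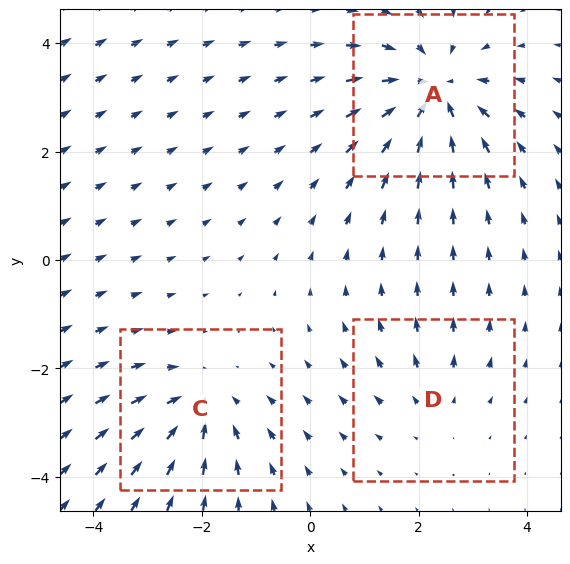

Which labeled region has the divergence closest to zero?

D

Divergence at each region's feature centre — A: about -5, C: about -3, D: about +2. Region D is closest to zero.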